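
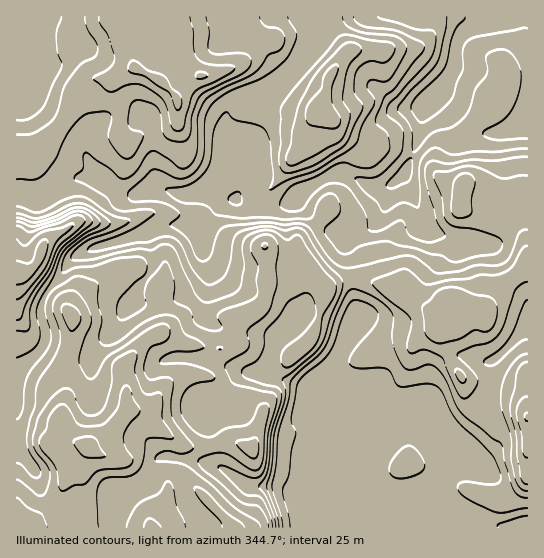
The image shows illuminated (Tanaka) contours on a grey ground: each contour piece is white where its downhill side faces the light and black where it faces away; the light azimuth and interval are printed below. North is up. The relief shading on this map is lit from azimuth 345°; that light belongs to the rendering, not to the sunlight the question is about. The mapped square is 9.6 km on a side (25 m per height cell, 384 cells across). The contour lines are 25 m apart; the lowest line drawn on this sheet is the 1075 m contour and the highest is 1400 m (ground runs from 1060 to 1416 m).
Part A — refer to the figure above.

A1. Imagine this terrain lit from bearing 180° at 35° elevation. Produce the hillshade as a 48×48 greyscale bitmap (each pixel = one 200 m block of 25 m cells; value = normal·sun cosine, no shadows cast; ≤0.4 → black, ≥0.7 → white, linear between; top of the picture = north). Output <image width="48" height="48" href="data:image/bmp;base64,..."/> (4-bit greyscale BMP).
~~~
<image width="48" height="48" href="data:image/bmp;base64,Qk32BAAAAAAAAHYAAAAoAAAAMAAAADAAAAABAAQAAAAAAIAEAAATCwAAEwsAABAAAAAAAAAAAAAAABEREQAiIiIAMzMzAERERABVVVUAZmZmAHd3dwCIiIgAmZmZAKqqqgC7u7sAzMzMAN3d3QDu7u4A////AIiJmamId3d4iahUVEeZmZmZmYiIiavN7od5mZmId2d4mZdDU0iZmZmZmZmZmqu83nZoqpmIhmeImXQzMliYiImJmZmqqqqpvmVoq6qqmHiJhkNGZnmZmImZqqqqqZiIvlZ5q7vMyod4YzWL25mZmImZqqqpmHd4vGirqrzdy4ZmVXnO65mZmZmZmZmZiIiaqnvbmqu6mZiJmrzcuZmZmZmZiIiIiImqmoq5mZmIeKu6mau5mImZmZiZiIiIiZu6iYh4h2Z4maunZnd2eZmZmZiIiIiImby6qXd4hkRoqqllZ3ZmermJmZmZmIiIm8uauoZndlVnmph3iIh3ecqIiZmZmYiJrLmaqIdlZmZniHiJmYiYd6qYiZmZmZmZvLmZhoiGZ4h4hleaqql2Q2mZmZmZmqqqvLqYdod4d4iIdlV6qqhkM1q5mZmZmru7y6mIeJdniIiIh3VniIiIiJ38qZqqqszMuGd3Z5hmiYdleZh3iIq7uqv/yZmqq7zMpniHVKqGipdSSKupmZq7qpiu6oiJqqvNury5ZLqYiqhkNZu5h3eJmZd5y5iImYrMzMzbl8qaqqmGRGeHZneKqpiHq5iHiYmqq7vLqLmaqZiIdURWd4iau6mIm6mImqmYmZmqqbqZh3eJh2VWdmZniqqZnMqrzLqImIiJqc22VWiamZiHZlVWeaqqq8zd3Khnd3d5qs7XNWiqqYmYZmZniZmqmJzLqHdUNFZorKzrQ1aKqoiHZnd4iZmahGiHZmZTIkVVi3ncgyNGeHd2VniJmZmYU0VWVVVVQzM0WVes2VMhNFZmZ4iJqpiGNFZmZERFZURVVmV7/+uFMjNFZ4h3d2d0RndlVUNFeIiIdUEFz//sqGRFiHdSABIzaJh1VmVorMu6hgAAKMupq6mImXUwAAADiqmHVneKzduphgEAABI0RoiHd2VEREMliph3ZWiaq6mYh1d0EAJWVERWVmd4iZh2aIdmdleqmZmIiJqoZEZ5qXeKmImZibuoVVZndmiqiJmIiaqql3ibzLvO26mZiL79lmeruXiZdnd3eKqqmZm7zLzN3KmZmK7//Kvdy5h1MjRWZqmqmZq7u7y7u5mZmZrO/+zLzLdUMRI0RIiaqZqqmru7qZmZmYibzvyZqqdVZURDM2aJqqmZiarMqJmqqpiavNyXiIdVZ3d2VVVnq6qYiJm8mJqqupiKy7uodmdlZ4mpiGZnm6qpmZqrqqqqqpiKuYq6hmd2Z4q6mYh3iqq6mquqvMupmYd3d3eaqpmHd4iZqYiHeaq7u82ovv7KmIdlaId4zcyoiIiImYiHZ5qrzduHvv/+ypdleZmJzN3KiIeImZmYdneJu5d4iazu3Kl1WKq7zM3cmIiIiZmZh2Z4mHZ4dUaKu8qGRIvMu7zMqJmIiJmZmXiZiIiZhmVnmsuoZGmqmZqqqYh3eJmJmZqpiZmZiIh4iZqphkRERFZ5qXZmZ5mYiJqoiamZiIiYh3eJqFIRETVoqodmZ5mYiJqoeamZiIiYd2aJqWMhEkZnqph2Zw=="/>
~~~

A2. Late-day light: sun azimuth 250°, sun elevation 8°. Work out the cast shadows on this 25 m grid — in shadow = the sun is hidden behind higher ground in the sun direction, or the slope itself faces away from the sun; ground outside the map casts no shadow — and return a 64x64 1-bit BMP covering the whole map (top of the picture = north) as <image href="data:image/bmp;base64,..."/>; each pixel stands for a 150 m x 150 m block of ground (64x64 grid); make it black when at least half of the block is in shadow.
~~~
<image width="64" height="64" href="data:image/bmp;base64,Qk0+AgAAAAAAAD4AAAAoAAAAQAAAAEAAAAABAAEAAAAAAAACAAATCwAAEwsAAAIAAAAAAAAA////AAAAAAAAAAAB4AAAAAAAAAHwAAAAAAAAEfwAAAAAAABz+AAAAAAAAPv4AAAAAAAA8eAAAAAAAAPhwAAAAAAAA4HgAAAAAAAAA+AAAAAAAAAD8AAAAAAAAAP4AAAAAAAMAfgAAAAAABwB+AAAAAAAGAH4AAAAAQAYAPgAAAAAABgA+AAAAAAAEAD8AAAAAAEAAHwAAAAAAQAAOAAAAAABAAAAAADAAAAAAAAAAIAAAAAAAAAAAAAAAAAGAAAAAAAAAAMAAAAAAAAAA4AAACAAAAADwAAAYAAAAAHAAABgQAAAAcAAAGAAAAAAwAAAMAAAAADAAAA4AAAAAMAAABwAAAABwAAAHgAGAAOAAAAPgA4AB4AAAA/ADgAHgAAAD+AOAM+AAAAAwAAAzwAAAMAAAADeAAAA4PAAAEAAAABg/AAAAAAAAAD+AAAAAAAAAAYAAAAAAAAAAAAAAAAAAAAAAAAAAAAAAAAAAAAAAAAAAAAAAAAAAAAAAYAAAAAAAAABgAAAAAAAAAOAAEAAAAAAA4AAYEAAAAAHgABwwAAAAAeAAADAAAAAB4AABgAAAAAHgAAEAAAAAAAAAAAAAAAAAAAAAAAAAAAAAAAAAAAAAAAAAAAAAAAAAAAAAAAAAAAAAAAADAAAAAAAAAAOAAAAAAAAAcYAAAAAAAAgAAAAAAAAAAAAAA=="/>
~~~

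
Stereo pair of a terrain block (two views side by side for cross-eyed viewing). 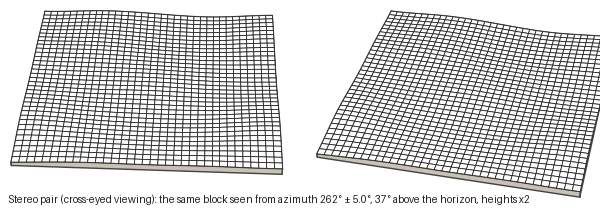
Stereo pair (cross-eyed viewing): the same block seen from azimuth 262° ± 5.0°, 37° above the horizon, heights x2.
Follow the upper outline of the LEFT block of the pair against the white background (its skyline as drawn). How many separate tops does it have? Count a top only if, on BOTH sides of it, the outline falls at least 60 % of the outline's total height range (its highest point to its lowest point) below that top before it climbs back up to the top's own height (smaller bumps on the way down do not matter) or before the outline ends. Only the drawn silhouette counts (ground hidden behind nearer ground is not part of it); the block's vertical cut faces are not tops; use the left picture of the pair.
2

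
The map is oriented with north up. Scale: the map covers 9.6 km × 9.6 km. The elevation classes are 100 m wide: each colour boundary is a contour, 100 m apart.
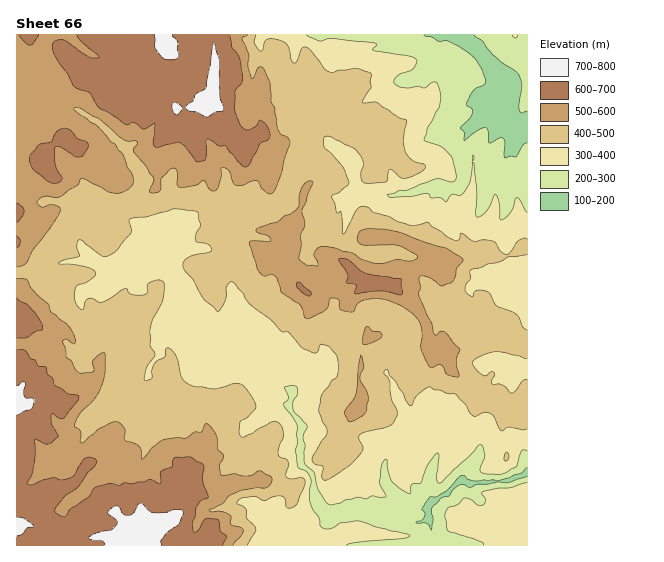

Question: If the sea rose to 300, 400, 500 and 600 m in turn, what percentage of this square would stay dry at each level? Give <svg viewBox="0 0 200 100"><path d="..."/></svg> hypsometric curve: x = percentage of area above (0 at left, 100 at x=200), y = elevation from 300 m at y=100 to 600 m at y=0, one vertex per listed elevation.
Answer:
<svg viewBox="0 0 200 100"><path d="M179 100l-49-33-65-34-36-33"/></svg>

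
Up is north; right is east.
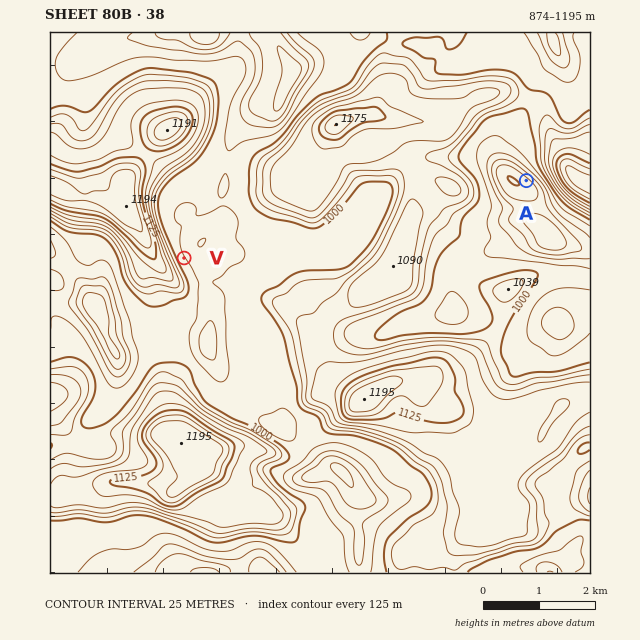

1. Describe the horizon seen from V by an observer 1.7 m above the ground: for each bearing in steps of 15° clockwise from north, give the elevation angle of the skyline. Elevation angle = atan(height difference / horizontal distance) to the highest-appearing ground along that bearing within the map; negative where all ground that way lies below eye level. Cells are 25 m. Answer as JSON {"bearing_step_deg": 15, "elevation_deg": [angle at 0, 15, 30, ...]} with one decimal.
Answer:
{"bearing_step_deg": 15, "elevation_deg": [4.5, 0.2, 0.1, 2.5, 2.8, 1.3, 1.7, 1.8, 2.7, 2.0, 0.1, 2.4, 5.6, 10.6, 14.2, 16.9, 18.6, 18.8, 17.5, 15.9, 14.1, 9.8, 6.5, 4.8]}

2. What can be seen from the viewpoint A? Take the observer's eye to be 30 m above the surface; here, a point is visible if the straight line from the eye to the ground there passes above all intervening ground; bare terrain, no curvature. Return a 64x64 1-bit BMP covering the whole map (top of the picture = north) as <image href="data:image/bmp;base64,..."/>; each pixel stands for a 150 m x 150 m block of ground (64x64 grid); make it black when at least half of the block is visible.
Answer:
<image width="64" height="64" href="data:image/bmp;base64,Qk0+AgAAAAAAAD4AAAAoAAAAQAAAAEAAAAABAAEAAAAAAAACAAATCwAAEwsAAAIAAAAAAAAA////AAAAAAAAAAAAAAAAAAAAAAAAAAAAAAAAAAAAAAAAAAAAAAAAAAAAAAAAAAAAAAAAAAAAAAAAAAAAAAAAAAAAAAAAAAAAAAAAAAAAAAAAAAAAAAAAAAAAAAAAAAAAAAAAAAAAAAAAAAAAAAAAAAAAAAAAAAAAAAAAAAAAAAAAAAAAAAAAAAAAAAAAAAAAAAAAAAAAAAAAAAAAAAAAAAAAAAAAAAAAAAAAAAAAAAAAAAAAAAAAAgAAAAAHAAABAAAAAAH/gAAAAAAAAH+AAAAAAAAAH4AAAAAAAAAPgAAAAAAAAAAAAAAAAAAAAAAAAAAAAAAAAAAAAAAAAAAAAAAAAAAAAAAAAAAAAAAAAAAAAAAAAAAAAAAAAAAAAB8AAAAAAAAAD8AAAAAAAAAH/wAAAAAAAAf+AAAAAAAAA+AAAAAAAAAHwAAAAAAAAA+AAAAAAAAADgAAAAAAAAAAAAAAAAAAAA/wAAAAAAAAf/wAAAAAAAB//AAAAAAAAP/4AAAAAAAA//gAAAAAAAG/sAAAAAAAA74AAAAAAAAD+AAAAAAAAAHgAAAAAAAAAOAAAAAAAAAAYAAAAAAAAABwAAAAAAAAABgAAAAAAAAAAAAAAAAAAAAAAAAAAAAAAAAAAAAAAAAAAAAAAAAAAAAAAAAAAAAAAAAAAAAAAAAAAAAAAAAAAAAAAA=="/>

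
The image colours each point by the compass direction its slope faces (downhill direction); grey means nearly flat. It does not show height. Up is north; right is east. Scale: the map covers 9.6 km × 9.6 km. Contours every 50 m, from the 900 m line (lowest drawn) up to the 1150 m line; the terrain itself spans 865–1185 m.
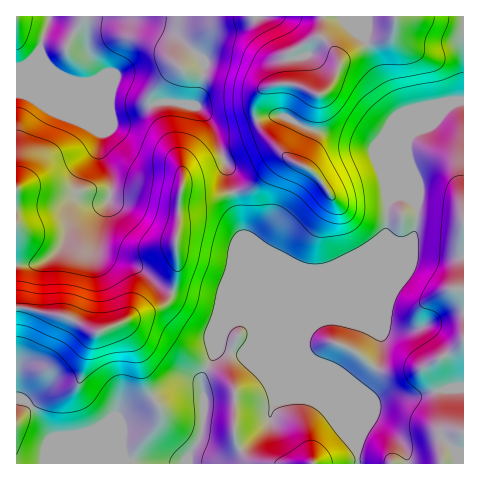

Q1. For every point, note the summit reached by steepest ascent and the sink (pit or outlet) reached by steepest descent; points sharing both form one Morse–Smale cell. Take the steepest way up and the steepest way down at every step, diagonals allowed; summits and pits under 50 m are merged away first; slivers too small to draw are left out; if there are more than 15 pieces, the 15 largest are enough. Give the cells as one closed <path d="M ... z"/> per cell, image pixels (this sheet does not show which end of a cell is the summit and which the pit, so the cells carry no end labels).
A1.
<path d="M122 16l-73 0-9 33-12 14-12 4 0 240 48 9 31 16 62-23 13-10 7-23-1-37 3-16 2-28 15 4 13 0 24-7-5-23-14-40-7-12-14-12 3-1 8-29 1-11-2-4-27-24-38-16z"/><path d="M232 192l-23 7-13 0-15-4-2 28-3 16 1 37-5 18-8 11-66 27-3 0-31-16-39-8-9 0 1 156 171 0 1-8 10-16 4-12 1-33-2-17 19-38 0 8 22 6 35 16 29 29 3 0-68-163z"/><path d="M419 16l-23 0-1 10-5 10-21 7-26 15-12 27-8 8-5 1-6 10-6 18-15 29 0 8 3 2-7-3-6 2-26 25-22 8 9 43 68 163 11 8 14 16-30-74 1-12 8-11 11-4 41-42 20-46 1-44 22-52 17-11 21-21 17-5 0-81z"/><path d="M463 101l-16 5-21 21-17 11-22 52-1 44-20 46-41 42-13 6-7 13 3 15 28 68 20 24 2 16 83 0 3-16 14-13 6-3z"/><path d="M395 16l-273 1 16 3 38 16 27 24 2 4-1 11-8 29-3 1 14 12 7 12 14 40 4 21 4 2 19-7 26-25 11 0-1-9 15-29 6-18 6-10 5-1 8-8 11-25 27-17 21-7 5-10z"/><path d="M221 340l-19 38 2 17-1 33-4 12-10 16 0 8 169-1-2-15-35-41-14-8-29-29-35-16-22-6z"/><path d="M48 16l-32 1 1 49 11-3 12-14 2-9 7-18z"/><path d="M463 432l-5 3-14 13-2 5 0 11 22-1z"/><path d="M463 16l-43 1 43 3z"/>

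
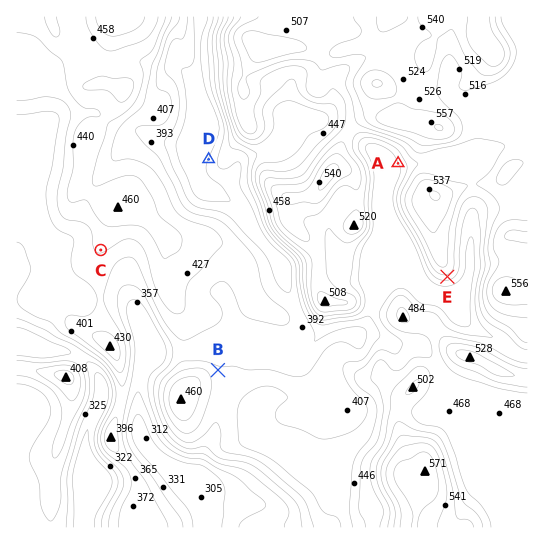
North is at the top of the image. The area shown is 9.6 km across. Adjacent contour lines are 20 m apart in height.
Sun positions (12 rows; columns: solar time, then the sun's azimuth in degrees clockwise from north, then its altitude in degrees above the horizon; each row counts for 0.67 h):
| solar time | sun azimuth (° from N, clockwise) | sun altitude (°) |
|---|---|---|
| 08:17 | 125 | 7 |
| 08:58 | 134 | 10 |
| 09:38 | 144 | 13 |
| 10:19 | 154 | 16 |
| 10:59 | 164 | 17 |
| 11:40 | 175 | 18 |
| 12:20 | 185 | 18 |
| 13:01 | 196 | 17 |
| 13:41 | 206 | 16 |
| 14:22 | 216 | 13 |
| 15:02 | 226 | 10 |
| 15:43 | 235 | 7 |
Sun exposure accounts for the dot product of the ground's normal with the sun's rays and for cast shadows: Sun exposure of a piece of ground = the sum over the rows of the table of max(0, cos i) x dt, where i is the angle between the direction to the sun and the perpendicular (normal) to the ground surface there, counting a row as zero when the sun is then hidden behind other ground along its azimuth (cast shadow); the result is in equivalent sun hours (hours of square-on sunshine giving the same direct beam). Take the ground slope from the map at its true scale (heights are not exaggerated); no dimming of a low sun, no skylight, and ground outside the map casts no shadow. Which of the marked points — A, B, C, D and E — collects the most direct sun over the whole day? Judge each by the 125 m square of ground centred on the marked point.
E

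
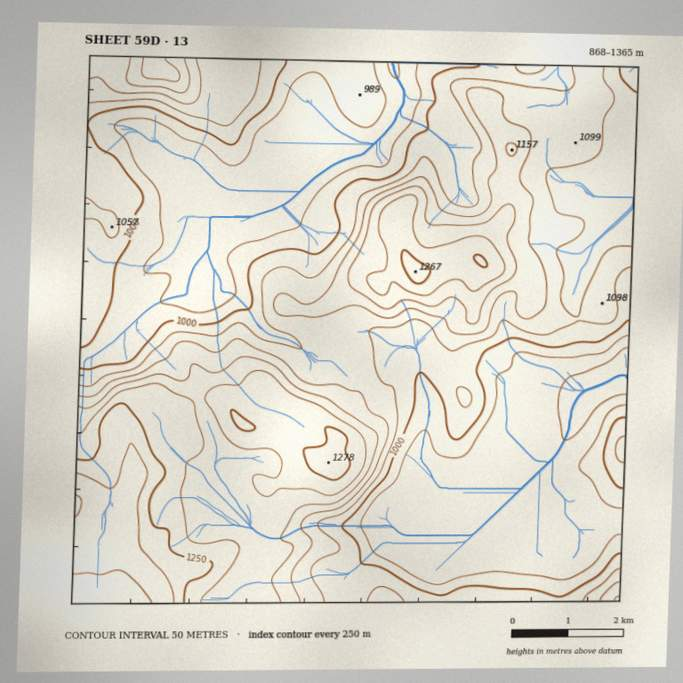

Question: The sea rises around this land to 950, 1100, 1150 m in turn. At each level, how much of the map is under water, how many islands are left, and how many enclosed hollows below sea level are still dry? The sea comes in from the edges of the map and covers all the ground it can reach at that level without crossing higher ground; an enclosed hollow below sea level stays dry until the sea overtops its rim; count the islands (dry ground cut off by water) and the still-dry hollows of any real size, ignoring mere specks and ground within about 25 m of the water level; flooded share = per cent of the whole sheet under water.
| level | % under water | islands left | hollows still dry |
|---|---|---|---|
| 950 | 24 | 0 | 0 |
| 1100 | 69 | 1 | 0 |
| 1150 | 76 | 1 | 0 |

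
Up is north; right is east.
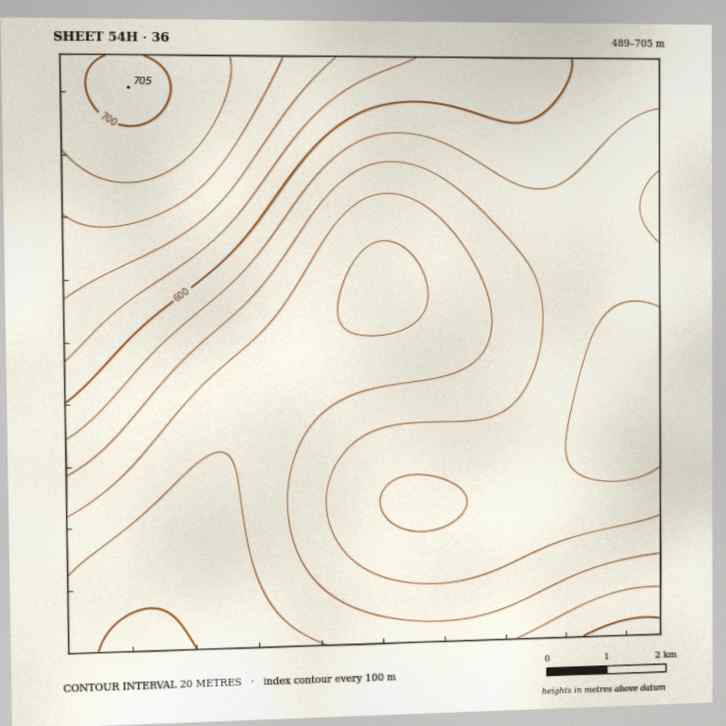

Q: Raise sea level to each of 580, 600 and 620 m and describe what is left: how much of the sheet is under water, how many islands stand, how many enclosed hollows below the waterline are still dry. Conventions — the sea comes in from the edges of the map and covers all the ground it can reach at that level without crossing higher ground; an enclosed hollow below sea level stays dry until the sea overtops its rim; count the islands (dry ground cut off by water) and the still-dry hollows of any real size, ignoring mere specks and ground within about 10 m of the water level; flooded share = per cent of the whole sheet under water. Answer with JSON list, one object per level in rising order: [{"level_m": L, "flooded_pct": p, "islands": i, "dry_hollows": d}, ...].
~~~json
[{"level_m": 580, "flooded_pct": 67, "islands": 0, "dry_hollows": 0}, {"level_m": 600, "flooded_pct": 80, "islands": 0, "dry_hollows": 0}, {"level_m": 620, "flooded_pct": 86, "islands": 0, "dry_hollows": 0}]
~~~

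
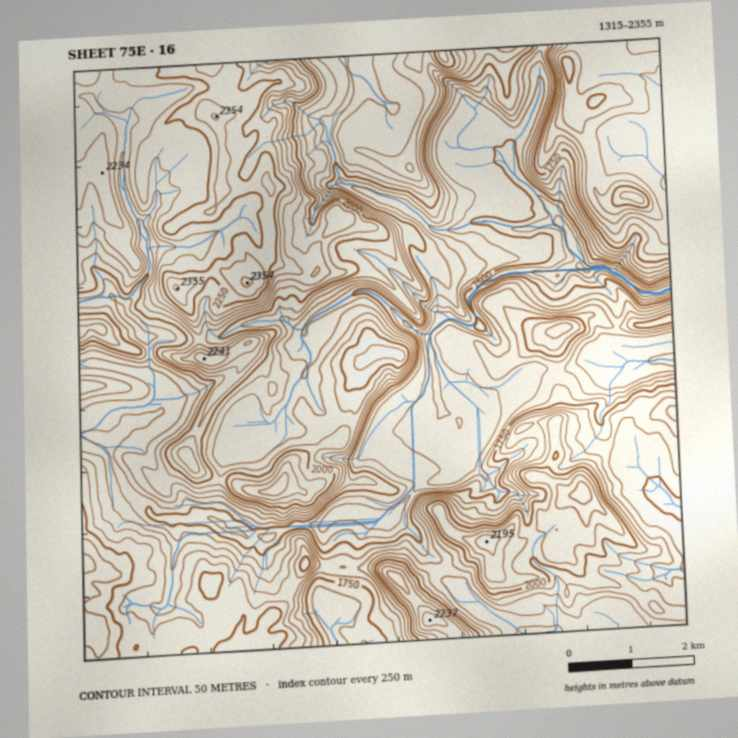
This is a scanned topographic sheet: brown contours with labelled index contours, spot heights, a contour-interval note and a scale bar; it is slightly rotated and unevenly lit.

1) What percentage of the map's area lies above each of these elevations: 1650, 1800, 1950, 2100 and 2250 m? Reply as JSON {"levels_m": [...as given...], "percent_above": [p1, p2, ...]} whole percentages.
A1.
{"levels_m": [1650, 1800, 1950, 2100, 2250], "percent_above": [83, 68, 37, 17, 4]}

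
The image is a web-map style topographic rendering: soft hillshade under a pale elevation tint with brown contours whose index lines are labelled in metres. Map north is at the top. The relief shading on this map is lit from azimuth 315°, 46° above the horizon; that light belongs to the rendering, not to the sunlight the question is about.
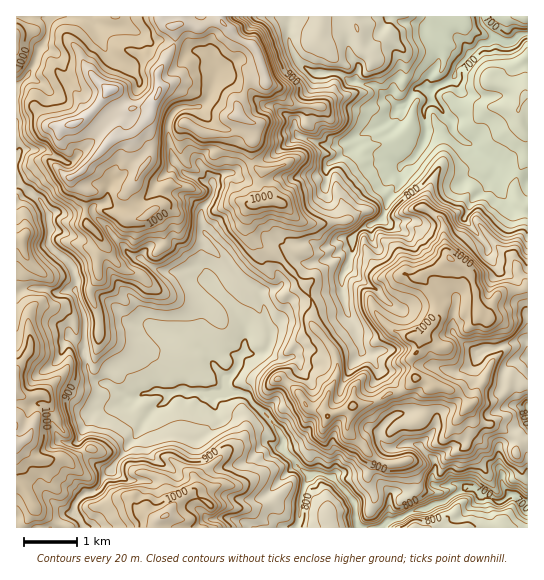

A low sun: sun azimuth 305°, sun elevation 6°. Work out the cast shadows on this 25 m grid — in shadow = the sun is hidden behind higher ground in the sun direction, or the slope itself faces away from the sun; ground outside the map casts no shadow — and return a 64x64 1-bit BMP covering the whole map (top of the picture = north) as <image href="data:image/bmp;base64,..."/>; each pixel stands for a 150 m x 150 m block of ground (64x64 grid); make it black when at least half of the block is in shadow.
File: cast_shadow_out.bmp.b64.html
<image width="64" height="64" href="data:image/bmp;base64,Qk0+AgAAAAAAAD4AAAAoAAAAQAAAAEAAAAABAAEAAAAAAAACAAATCwAAEwsAAAIAAAAAAAAA////AAAAAAB8AAd/8H8AAB4AAf+w7/AAHwAO/zBn/+MTgAR/MEZ//wfgAP84Bj//B+AAB5gP//4H8AAB0w///gD4AHBvw//9wfwAfAXAe/34HAAPwc48/X+EAAfDz+Z8P+AABoO/8n8/8AAAC785/x/4AAAJv5n/F/gAAAA/7P8P/AABgQ/+fw/4AAGBgf8/x/gAAMGYYD7n8AAAANgAHvvwAAAAyADeff4AAADgP889vgAAAMA3zz2+AAAAABP/P54AAAAAA/8+ngAAAAAO/z+eAAAAAAYfP5/EAAAABgcVv/wAAAACDwE/+AAAgAAPD34AAAOAACR/PgMAg4AAMA84D8CDgABwBzH/4AHAAGE+B3/gDsAAQHwPv+AD4AAheB3/4AfgAAF4F//D//gCATgz/4f//gMAMAD/h9w+A4AwQH8H/g4hgABgH4A/BACAAHGPgD8ADgAB8duAH6APAAHx/4D/4A8AAPj/4P/PhwAAeH9AP/+CAAE4f0Pf/wAAAxx/w///IAADgX3D//4gAAHAeAP//iAAAOBwAf/+IAAAYHwA//4gAAAwfgf//yAAAB4/B/3/8AAADjwB/g/4AAACCAD+3/wA4AAgAf7//gDgADgB/+f7AOAAGAHwQ3OA8AAMA+BAYYDwAA+D4AAgYPAAD4PAAOBnEAAICYAAYGcAAAA0AADgQA=="/>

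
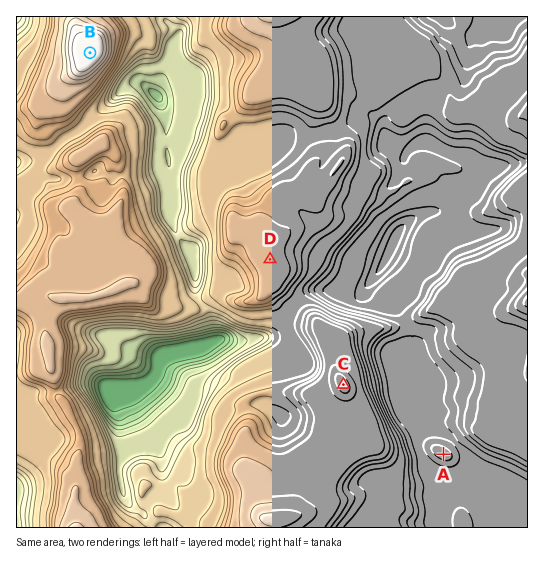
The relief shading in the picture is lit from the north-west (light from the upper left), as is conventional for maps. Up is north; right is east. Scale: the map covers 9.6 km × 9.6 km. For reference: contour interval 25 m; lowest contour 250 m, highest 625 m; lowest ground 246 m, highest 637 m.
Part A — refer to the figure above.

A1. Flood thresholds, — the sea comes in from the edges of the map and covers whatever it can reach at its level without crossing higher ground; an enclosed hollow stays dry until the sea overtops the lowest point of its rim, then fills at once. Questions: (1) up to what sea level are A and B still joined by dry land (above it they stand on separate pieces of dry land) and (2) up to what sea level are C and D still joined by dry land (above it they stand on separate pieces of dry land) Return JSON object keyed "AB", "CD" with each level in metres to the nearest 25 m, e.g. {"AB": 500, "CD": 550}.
{"AB": 350, "CD": 450}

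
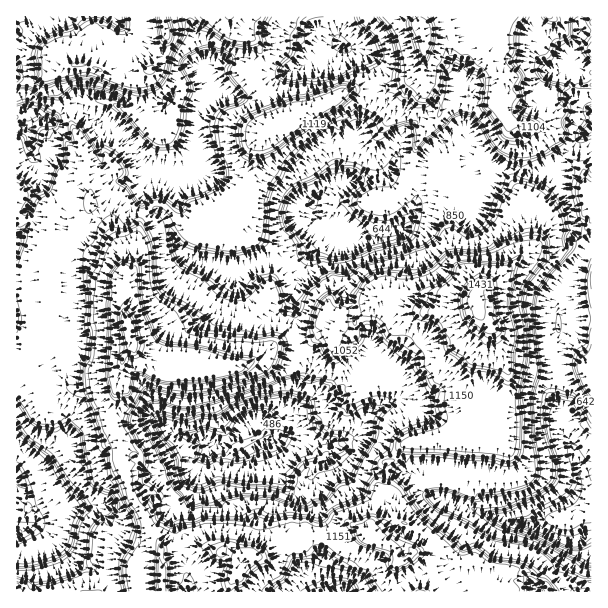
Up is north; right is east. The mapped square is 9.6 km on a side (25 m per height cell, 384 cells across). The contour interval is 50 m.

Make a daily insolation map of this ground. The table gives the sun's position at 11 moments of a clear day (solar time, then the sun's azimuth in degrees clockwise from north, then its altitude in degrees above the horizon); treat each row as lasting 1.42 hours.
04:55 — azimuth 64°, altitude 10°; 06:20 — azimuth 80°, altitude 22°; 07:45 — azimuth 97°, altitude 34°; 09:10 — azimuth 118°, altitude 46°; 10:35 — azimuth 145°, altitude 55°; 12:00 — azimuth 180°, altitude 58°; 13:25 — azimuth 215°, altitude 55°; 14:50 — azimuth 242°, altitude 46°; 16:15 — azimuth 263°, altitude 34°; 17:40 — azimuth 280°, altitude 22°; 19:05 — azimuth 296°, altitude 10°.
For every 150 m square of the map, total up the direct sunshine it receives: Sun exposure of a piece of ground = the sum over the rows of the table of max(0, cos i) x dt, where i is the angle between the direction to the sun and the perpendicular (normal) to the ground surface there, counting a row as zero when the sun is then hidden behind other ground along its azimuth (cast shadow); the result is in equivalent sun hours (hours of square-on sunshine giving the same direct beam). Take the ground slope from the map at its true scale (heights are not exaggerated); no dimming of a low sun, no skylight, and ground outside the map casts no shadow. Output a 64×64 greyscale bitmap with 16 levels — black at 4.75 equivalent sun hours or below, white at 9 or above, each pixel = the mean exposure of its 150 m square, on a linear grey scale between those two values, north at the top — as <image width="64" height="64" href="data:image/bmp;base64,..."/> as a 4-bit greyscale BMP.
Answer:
<image width="64" height="64" href="data:image/bmp;base64,Qk12CAAAAAAAAHYAAAAoAAAAQAAAAEAAAAABAAQAAAAAAAAIAAATCwAAEwsAABAAAAAAAAAAAAAAABEREQAiIiIAMzMzAERERABVVVUAZmZmAHd3dwCIiIgAmZmZAKqqqgC7u7sAzMzMAN3d3QDu7u4A////AOhXrdu7usyqusvM3czdu73d2rnL3uxV3d7u7u6nl52+NpcxW8y53KrKvNy87Mzbq83dvLzu7d3d3u7u7rtYyWMTa9x0rKncmbm83antzN2azd3Lzcy7zd3e7u7shbxjhLphCbrduLypm83dze7svLrMrN7dy9zMzu7tUBJ91WYY3dyTmc3ZXbm77t3ey6a+7tq93cu93Jve0kNt7tgTABlJzLmavduL2o3uuFRDW+7u7u28vex0bew3m6MQAAAFgriMypqt3Krt297tzN7u7u7u3Mzux43uoo3EKWEABs7t7t3aimmcq+ogEWmIeMyK3KONyIyK7dk6xyiQRCnd7u7u7suGo0qs2IzMhWZ1VGQiR1q5UnzMpIIFulrdvcvd3d3tu7rLir6Z3bABXO7N2jApkxfd7uxHBKzd26rN3Mzd3O3MzMqr24zcV6thEhATfbIrxCzu5oaKuqurzbrN3b283LzNy7zod8ZBAapzNABt3aWbmu6HzKq+7u3LrLvNu63bzMzMzOyst0alAUeJuY3d2Se1Zlzd7t3u7u7szLy7zcu83Mu+7MyZibrN3M3cVtp6p8zNvMzd3d3d3dyrm7ztzMy72r7uqliaACIBdpyzFpWXjIq83d3cy7u8y6qZu8zM26rMzut3hpyJN8o0RLynqDhJl8u6q7zN3uy6mJubu83bmszu5YZGgjqqaduWfMuZu4S6ru7u7u7u7amXrKu97suavO6ndkiXury6i9yMzLzcqMxEne7u7u7tmZabvNy7yqys7nhDe8yr27vHXNuozd24vtlBXO7u7u2pl5qZzO3d263ul3mIqpqsq7qbypvN3Mls3dus7u7u7al4iXm93d7Lvu7IiZmqq8qrqr3Ke8nMzcrN273u7u7smIl4fN3d3cvMzLipq7zMqpmZqqusy53e7u3cve7u7uypiIia3d3dq8q+uXib3Lqquqq7vNyrzt3u7c3N3d3e7KqbqYvd3duryr62mquqqqqqq6qpqb3t3d3czN3d7d3cm5qXfd3d26m5vtrO7u7u7bvbvLzd3t3czdzN3d7bveqqmZad3d3bt6mszd3d3u7sqq3arNzdzMzM3c3dzN7u6aqJlHzd3cu5qarczN3dtyJGnuqbvMzMzMze7c297u7qmYmnJ93du7mqq9u5EAA3vd282Zzb3ty7vO7tu93e7uupibpD3d27uqmq2KWLy3VUMjIVzM3u7Ym97tzM7d3d2piJq4Wt3cu7yZrIiLzbqYrN7t3Knu7ru73e3M3c3eqomYmrpc3d3LmqqYl5zcqc3e7u61iL7uvt7t7c3cveyKeJiaqp3t3cuaq5e3rKVs3d7u7sNpfsvO7u7cvMu+7ZmYqZqpje7dy6ua3bmkKN3bZG3ug0pmMH7u7tzMyp7smqqpmqiO7u3Lq6vuuoa73biJiN2Khbibau7u64jLa+ysqqqqqI7u7cu7mu66ibzZR823Z53pOdyUru29xiqzVa2rq7uXfe7u3MmW3auauCOt3uuH3u7EEFsxIjEpl+2a3bu7u7dL7u7dyrkya5qSfM3u3d3dx3dGYRSc3ZOXEhERnNvLu1ju7u7arsy9ili8y7vN3d2pVYUBeEE52zMgN92L7Ky8qN7u7tuc7uuKWbze7tzN3YjN3dthA2MZ67ylJ83rqjzazu7u7ais55ps7u7u7szHa9zN3e7ZW6TNhH3GJFS8edq+7u7uyXJXyr7u7u7uupSrzMzN7u6q6lZZV97anOx2zc7u7u7t3YzK3e7u7u7Kmbu8zMzd7tvuqd3Ivu7u6mnMXO7u7u7umb1U3u7u7rqquZzLve7u7e7u7duu7u7UWu6Vzu7e7uwgUng33u7uy7q7bMl97u7u7u7u3Jvu7XSs7XA97u3u1ouL3bYW3u7ry8zLyiS93u7u7u7tmN63arvkanvu7u2IzM3d3bWe7uzcurzMtous7u7u7u7aYjjdyanciN7u3tq83d3dyq7u7szey8zM3srd3d3d3du97t3Kjs21fu6+iM7t3d27ze7u3d3tzM3d28zd3c3d3t3t3bquncmu7EdL3u7dy6zczLzd7M3t3d3dzMzMzMzM3cvNu80K2ormBc3Nu8zLrMve7a3dy83d3duZqrzLq87u7szL00m8a5StzMvu26u8ut7u6sy7vMzNyom6u6qqzN3u7bYItxWlSt3Lvu7sq6zKzu7uy8q8vM3JeOyZmpu+7c3ai5vbiMi927ru7uu7iNo67u7uq8zMzd287seYq87EKtysusq93c3Lmu7s27uiKbQWzu7srMzd3e7tzKu87qi93KuKrLzMy5UZ7uuMustgbtgiad7ru83dzLvMyo3u283YjNur3KmamZqrzb2qvLq+7tyEA62qzd3e7LrJfO65vdu817uqqpqazu7Ly3mrqu3dcBIgADzcvO7tmrp77tq2AZh7qu7bqt7u3dumapqc3dx4mHYgR7yq7u2bu63up5Wc3bqq7tq7vu7pvKWKqTnd7ru8zMtTKKnd7dmc3uxJzczMvLvu7d7u3d7uqZupi97t3LvMy7upu8zLys3u7bve27utp97u7u7d3d25upm6q9zc3MyYzLyru9u93e7uqs7MuproFs3u7t3bvLmaqr7tq93d3M3MvKy86qze7u6rzdzIK+7YI77oCtqcmXmt7u3L3tzd3MzLvL7Zre7u7rq97pib3u7qQhSL65ybrO7u7sze3d7tzcvsiYje7u7u67vMur"/>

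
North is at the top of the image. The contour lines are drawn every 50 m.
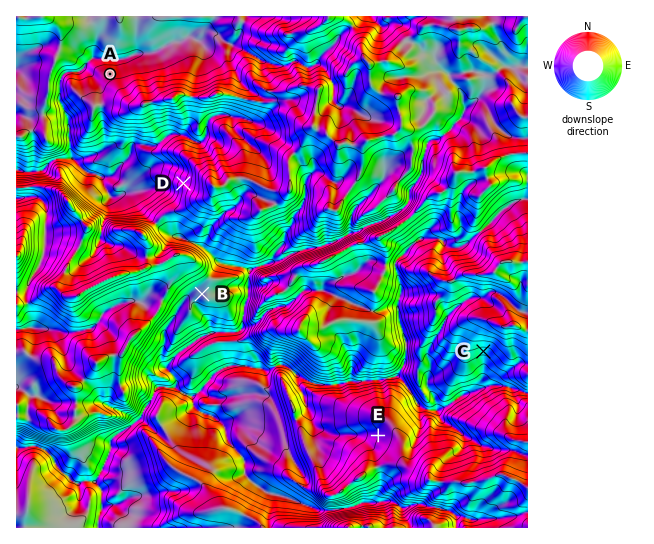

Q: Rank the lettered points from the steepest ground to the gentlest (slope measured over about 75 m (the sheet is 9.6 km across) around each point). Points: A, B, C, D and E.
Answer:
D C E A B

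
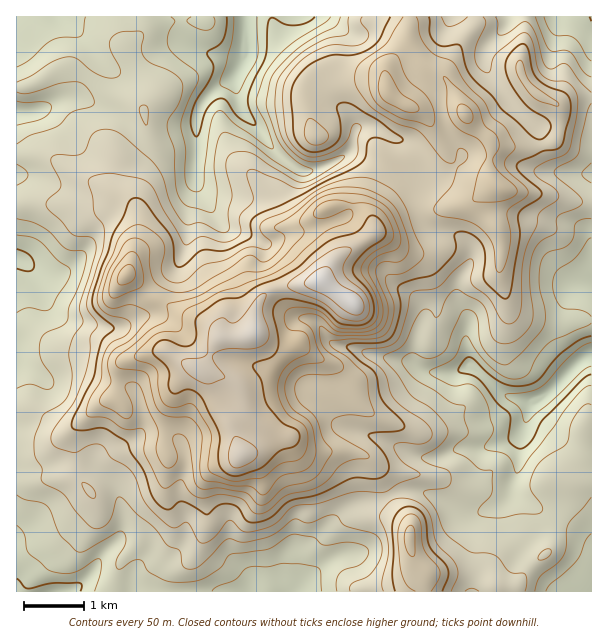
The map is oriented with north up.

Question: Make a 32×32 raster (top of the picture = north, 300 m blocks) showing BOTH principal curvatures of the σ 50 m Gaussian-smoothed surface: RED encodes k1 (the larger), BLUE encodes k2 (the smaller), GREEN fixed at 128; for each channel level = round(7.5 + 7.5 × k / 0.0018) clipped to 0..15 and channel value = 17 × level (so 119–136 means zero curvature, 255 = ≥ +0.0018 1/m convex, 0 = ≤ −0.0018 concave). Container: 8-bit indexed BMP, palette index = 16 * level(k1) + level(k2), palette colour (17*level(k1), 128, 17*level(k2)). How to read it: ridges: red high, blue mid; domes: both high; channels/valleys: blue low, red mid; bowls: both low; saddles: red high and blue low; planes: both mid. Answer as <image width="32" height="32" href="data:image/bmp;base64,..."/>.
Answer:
<image width="32" height="32" href="data:image/bmp;base64,Qk02CAAAAAAAADYEAAAoAAAAIAAAACAAAAABAAgAAAAAAAAEAAATCwAAEwsAAAABAAAAAAAAAIAAABGAAAAigAAAM4AAAESAAABVgAAAZoAAAHeAAACIgAAAmYAAAKqAAAC7gAAAzIAAAN2AAADugAAA/4AAAACAEQARgBEAIoARADOAEQBEgBEAVYARAGaAEQB3gBEAiIARAJmAEQCqgBEAu4ARAMyAEQDdgBEA7oARAP+AEQAAgCIAEYAiACKAIgAzgCIARIAiAFWAIgBmgCIAd4AiAIiAIgCZgCIAqoAiALuAIgDMgCIA3YAiAO6AIgD/gCIAAIAzABGAMwAigDMAM4AzAESAMwBVgDMAZoAzAHeAMwCIgDMAmYAzAKqAMwC7gDMAzIAzAN2AMwDugDMA/4AzAACARAARgEQAIoBEADOARABEgEQAVYBEAGaARAB3gEQAiIBEAJmARACqgEQAu4BEAMyARADdgEQA7oBEAP+ARAAAgFUAEYBVACKAVQAzgFUARIBVAFWAVQBmgFUAd4BVAIiAVQCZgFUAqoBVALuAVQDMgFUA3YBVAO6AVQD/gFUAAIBmABGAZgAigGYAM4BmAESAZgBVgGYAZoBmAHeAZgCIgGYAmYBmAKqAZgC7gGYAzIBmAN2AZgDugGYA/4BmAACAdwARgHcAIoB3ADOAdwBEgHcAVYB3AGaAdwB3gHcAiIB3AJmAdwCqgHcAu4B3AMyAdwDdgHcA7oB3AP+AdwAAgIgAEYCIACKAiAAzgIgARICIAFWAiABmgIgAd4CIAIiAiACZgIgAqoCIALuAiADMgIgA3YCIAO6AiAD/gIgAAICZABGAmQAigJkAM4CZAESAmQBVgJkAZoCZAHeAmQCIgJkAmYCZAKqAmQC7gJkAzICZAN2AmQDugJkA/4CZAACAqgARgKoAIoCqADOAqgBEgKoAVYCqAGaAqgB3gKoAiICqAJmAqgCqgKoAu4CqAMyAqgDdgKoA7oCqAP+AqgAAgLsAEYC7ACKAuwAzgLsARIC7AFWAuwBmgLsAd4C7AIiAuwCZgLsAqoC7ALuAuwDMgLsA3YC7AO6AuwD/gLsAAIDMABGAzAAigMwAM4DMAESAzABVgMwAZoDMAHeAzACIgMwAmYDMAKqAzAC7gMwAzIDMAN2AzADugMwA/4DMAACA3QARgN0AIoDdADOA3QBEgN0AVYDdAGaA3QB3gN0AiIDdAJmA3QCqgN0Au4DdAMyA3QDdgN0A7oDdAP+A3QAAgO4AEYDuACKA7gAzgO4ARIDuAFWA7gBmgO4Ad4DuAIiA7gCZgO4AqoDuALuA7gDMgO4A3YDuAO6A7gD/gO4AAID/ABGA/wAigP8AM4D/AESA/wBVgP8AZoD/AHeA/wCIgP8AmYD/AKqA/wC7gP8AzID/AN2A/wDugP8A/4D/AKemlIGWp4aGlZWEhYaHh3Z1l8jGpbiouJSlubfHZIaHh4eoqIG4hoeXuJiWdXaGh4aUhWWE1+fIpIaXdra3lYeHh4enlYOnhpaFx3SWhoV1l5Z0Y2P41WSGh4iHhsi3doaHh4e4lJZ0t4TJlLanloSWlqeWo/nYc3V2h4eHhqZ2h3Z2h7iVhZbHdLVzdOeWYpWFhZal1teCdoaGh4aGl5eXhoanuISFqLekxnOC56aWpoWFhZORgISXl5d0lpeHmIeXp6eFdWWXt4Ho18m1hZeol4aYuMbX15eGqJOmqZiYh5eFlnaGlqjJkZe52silqLe2tti3g4FxlYWnpZWol5eGp8iWZYWDlqVkdbamlqbbpoWVgoKVybiVlpVzc6eWp4eVpueWlsaTpXSGx5eXt7e0c4Wn2Meol5aGp6eBqKe5qJZ0lujZlJTZhKaXp4e2Y4OHl7eWdoeHpsmlknCCp8iXdWWFlsRihcilt5e4lrVTdoaXuIaWloaVxpC1t5CA2HWGh4WV+baDpcioloSFxnSV5+e2o3OBkoFwtsiXp3ChdpiYhpTI1+jplLWlpaak2PaQgHChk6e5laPJp4aGpnGXp4aWk4BxpqRzp7i225WlscC31+aUhKiEg7e4mJW315d2haTExoSDpMe4uJXWc3Bwxuv7xpVzp4Vjpsinlpaoh3aFk9j4lNa1hYa4lfjkxdf2+NqUgnSVg5a214Z2dYaGhnVzhvr6lGN1hYaWlLbX6deiknCWl6iCttnHdnV2hnOGlnKDtveVlYOolbiUdXaX59WTY7emqKZyx8d2dYeGh3aYl4G22Kiogrdzg6CClISnx/bo1oSWlWPGyJWFuIWHl5eYlZS2p5eDpnGm2OjWxZJjx9qEg5WFpteWhZaFdLinl4eHhqenhoWEhpWEc5P5+ebotpOWp8inpKSUprfHhoaGh6inmKeXY3OGl6fHsoS3ppSDhnd2hpbp+ebGpoaFhqenh4aGlqdzhJi52KVwgICktYeHdoaVhuVxcHFyhKiol3aHqIaWqJSDuLelgLbqtHDGqIaEt3V017bH18iVqJeWh5iXhbeWg5PXpnClydrZkaOBgoS2k9XIlnWF13OAcpaXhoWXp6aDkuhwk6e3t5aTg5XY95Lo6XWEg4XogsiVhIWHl5eYuaeAxZCnl8iXhpWl6temg+aXlILH99mkt8iXl5d2hpiYuLdycpenyZeHlqbodYWnx2WCpvZytoV2l6iYhYeXhoaGlqZwdJSn2Li1x9iVt6a2Y5TZ53HIdIeGl4WGmJiXdYWWt4CVpYOXqINipMimZLaVgab4gpaFiJeFhpiIiJiWp7nJgKa3hXSDtbeFx6eEhcjGgvVzhpc="/>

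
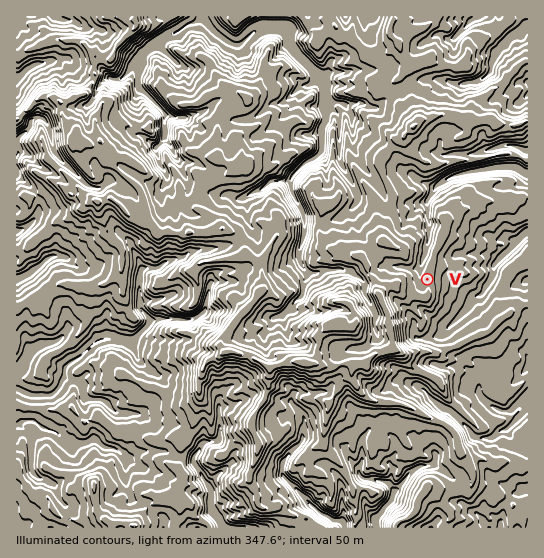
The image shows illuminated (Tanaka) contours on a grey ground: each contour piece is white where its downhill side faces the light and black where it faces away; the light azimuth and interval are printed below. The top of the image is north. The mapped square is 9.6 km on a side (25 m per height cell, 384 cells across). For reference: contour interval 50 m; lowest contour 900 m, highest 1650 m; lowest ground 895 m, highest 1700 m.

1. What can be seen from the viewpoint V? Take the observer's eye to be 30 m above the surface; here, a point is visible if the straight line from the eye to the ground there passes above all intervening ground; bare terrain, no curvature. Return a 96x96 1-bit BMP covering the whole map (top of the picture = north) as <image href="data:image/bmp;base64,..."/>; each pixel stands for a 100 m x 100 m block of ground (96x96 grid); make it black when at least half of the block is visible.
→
<image width="96" height="96" href="data:image/bmp;base64,Qk2+BAAAAAAAAD4AAAAoAAAAYAAAAGAAAAABAAEAAAAAAIAEAAATCwAAEwsAAAIAAAAAAAAA////AAAAAAAAAAAAAAAAAAAAAAAAAAAAAAAAAAAAAAAAAAAAAAAAAAAAAAAAAAAAAAAAAAAAAAAAAAAAAAAAAAAAAAAAAAAAAAAAAAAAAAAAAAAAAAAAAAAAAAAAAAAAAAAAAAAAAAAAAAAAAAAAAAAAAAAAAAAAAAAAAAAAAAAAAAAAAAAAAAAAAAAAAAAAAAAAAAAABAAAAAAAAAAAAAAABP8AAAAAAAAAAAAAB/8AAAAAAAAAAAAAD/8AAAAAAAAAAAAAHn8AAAAAAAAAAAAAMD8AAAAAAAAAAAAAMA8AAAAAAAAAAAAAIQcAAAAAAAAAAAAAw8MAAAAAAAAAAAACB/EAAAAAAAAAAAAIAwAAAAAAAAAAAAAwAAAAAAAAAAAAAAAAAAAAAAAAAAAAAAAAAAAAAAAAAAAAAAAAAAAAAAAAAAAAAAAAAAAAAAAAAAAAAAABAAAAAAAAAAAAAAAAAAAAAAAAAAAAAAAAAAAAAAAAAAAAAAAAAAAAAAAAAAAAAAAAAAAAAAAAAAAAAABAAAAAAAAAAAAAAAHgAAAAAAAAAAAAAAGAMAAAAAAAAAAAAAGAPAAAAAAAAAAAAAMAH4AAAAAAAAAAAAMAH8AAAAAAAAAAAAMAH+AAAAAAAAAAAAMAH/AAAAAAAAAAAAcAD/gAAAAAAAAAAAYAJ/wAAAAAAAAAAAQAN/8AAAAAAAAAAAj8e/8AAAAAAAAAAAn+/PcAAAAAAAAAAAH//HAAAAAAAAAAAAD/+DAAAAAAAAAAAAD/+DgAAAAAAAAAAAB38B8AAAAAAAAAAD/34B8AAAAAAAAAAH/yIA8AAAAAAAAAAH/7kAcAAAAAAAAAAA57/gMAAAAAAAAAAAA5/wMAAAAAAAAAAAAZ4CEAAAAAAAAAAAADiF0AAAAAAAAAAAAAA/8AAAAAAAAAAAALs/8AAAAAAAAAAAAGH/4AAAAAAAAAAAAGD/8AAAAAAAAAAAAAB/8AAAAAAAAAAAAAAP8AAAAAAAAAAAA4AAAAAAAAAAAAAAAEAAAAAAAAAAAAAAAEAAAAAAAAAAAAAAAOAAAAAAAAAAAAAAAeAAAAAAAAAAAAAAA/AAAAAAAAAAAAAAD/gAAAAAAAAAAAAAHwAAAAAAAAAAAAAAfgAAAAAAAAAAAAAAPw4AAAAAAAAAAAAAP4+EIAAAAAAAAAAAB9nP8AAAAAAAAAAAB/zP8AAAAAAAAAAAAf//8AAAAAAAAAAAAP/8AAAAAAAAAAAAABwAAAAAAAAAAAAAAAAAAAAAAAAAAAAAAAAAAAAAAAAAAAAAAAAAAAAAAAAAAAAAAAAAAAAAAAAAAAAAAAAAAAAAAAAAAAAAAAAAAAAAAAAAAAAAAAAAAAAAAAAAAAAAAAAAAAAAAAAAAAAAAAAAAAAAAAAAAAAAAAAAAAAAAAAAAAAAAAAAAAAAAAAAAAAAAAAAAAAAAAAAAAAAAAAAAAAAAAAAAAAAAAAAAAAAAAAAAAAAAAAAAAAAAAAAAAAAAAAAAAAAAAAAAAAAAAAAAAAAAAAAAAAAAAAAA="/>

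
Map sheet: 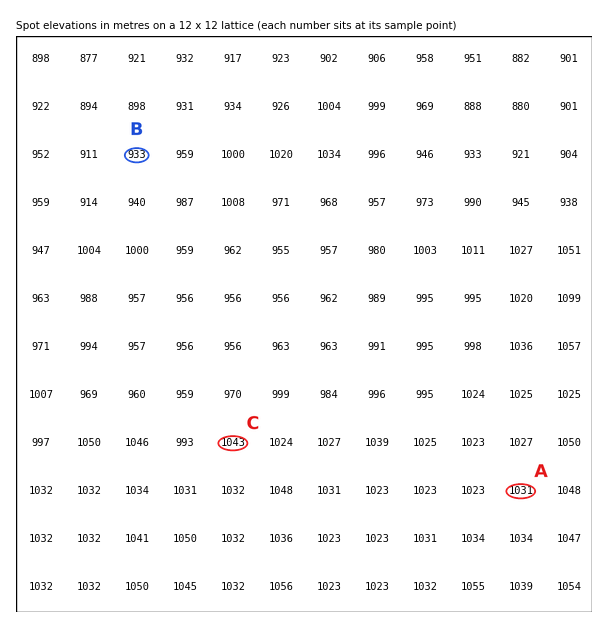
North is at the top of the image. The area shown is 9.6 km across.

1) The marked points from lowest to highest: B A C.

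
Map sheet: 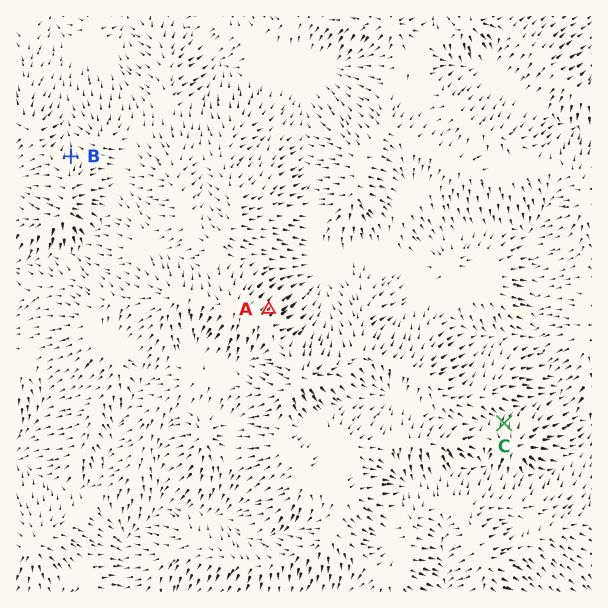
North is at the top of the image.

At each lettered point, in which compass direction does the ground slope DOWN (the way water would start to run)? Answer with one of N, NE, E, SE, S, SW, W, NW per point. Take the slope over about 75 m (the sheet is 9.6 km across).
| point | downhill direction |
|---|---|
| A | NE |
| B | N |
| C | N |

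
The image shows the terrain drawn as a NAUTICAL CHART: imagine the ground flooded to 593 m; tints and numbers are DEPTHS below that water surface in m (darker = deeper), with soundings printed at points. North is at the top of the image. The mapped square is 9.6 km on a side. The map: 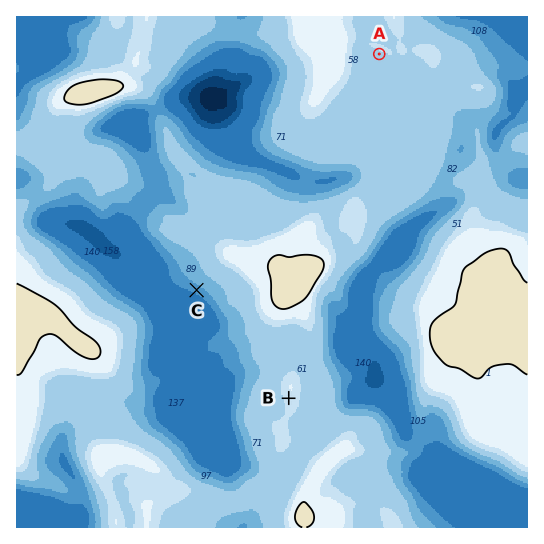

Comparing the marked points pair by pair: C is below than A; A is below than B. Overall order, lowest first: C A B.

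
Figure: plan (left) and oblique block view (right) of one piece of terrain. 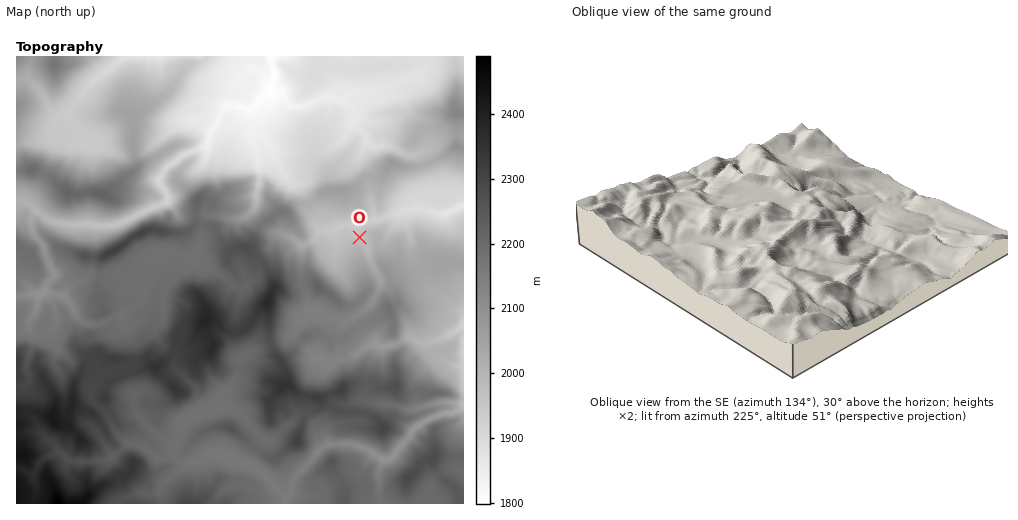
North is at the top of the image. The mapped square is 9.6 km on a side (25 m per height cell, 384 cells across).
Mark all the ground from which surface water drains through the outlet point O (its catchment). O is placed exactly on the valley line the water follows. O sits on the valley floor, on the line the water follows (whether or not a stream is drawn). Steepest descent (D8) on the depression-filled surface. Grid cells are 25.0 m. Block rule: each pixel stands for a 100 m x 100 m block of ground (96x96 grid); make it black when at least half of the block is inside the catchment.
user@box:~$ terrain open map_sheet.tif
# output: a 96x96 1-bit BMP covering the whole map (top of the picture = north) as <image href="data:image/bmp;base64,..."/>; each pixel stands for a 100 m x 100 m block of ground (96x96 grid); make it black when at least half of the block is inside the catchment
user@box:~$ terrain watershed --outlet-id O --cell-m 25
<image width="96" height="96" href="data:image/bmp;base64,Qk2+BAAAAAAAAD4AAAAoAAAAYAAAAGAAAAABAAEAAAAAAIAEAAATCwAAEwsAAAIAAAAAAAAA////AAAAAAAAAAAAAAAAAAAAAAAAAAAAAAAAAAAAAAAAAAAAAAAAAAAAAAAAAAAAAAAAAAAAAAAAAAAAAAAAAAAAAAAAAAAAAAAAAAAAAAAAAAAAAAAAAAAAAAAAAAAAAAAAAAAAAAAAAAAAAAAAAAAAAAAAAAAAAAAAAAAAAAAAAAAAAAAAAAAAAAAAAAAAAAAAAAAAAAAAAAAAAAAAAAAAAAAAAAAAAAAAAAAAAAAAAAAAAAAAAAAAAAAAAAAAAAAAAAAAAAAAAAAAAAAAAAAAAAAAAAAAAAAAAAAAAAAAAAAAAAAAAAAAAAAAAAAAAAAAAAAAAAAAAAAAAAAAAAAAAAAAAAAAAAAAAAAAAAAAAAAAAAAAAAAAAAAAAAAAAAAAAAAAAAAAAAAAAAAAAAAAAAAAAAAAAAAAAAAAAAAAAAAAAAAAAAAAAAAAAAAAAAAAAAAAAAAAAAAAAAAAAAAAAAAAAAAAAAAAAAAAAAAAAAAAAAAAAAAAAAAAAAAAAAAAwAAAAAAAAAAAAAAB4AAAAAAAAAAAAAAB8AAAAAAAAAAAAAAB+AAAAAAAAAAAAAAD/DwAAAAAAAAAAAAD/n4AAAAAAAAAAAAD//8AAAAAAAAAAAAD///AAAAAAAAAAAAD///8AAAAAAAAAAAD///+AAAAAAAAAAAD////AAAAAAAAAAAD////gAAAAAAAAAAD//h/wAAAAAAAAAAD//A/gAAAAAAAAAAB/+AfgAAAAAAAAAAA/4AfgAAAAAAAAAAAAAAfAAAAAAAAAAAAAAA/AAAAAAAAAAAAAAA+AAAAAAAAAAAAAAA+AAAAAAAAAAAAAAA8AAAAAAAAAAAAAAA8AAAAAAAAAAAAAAA8AAAAAAAAAAAAAAB8AAAAAAAAAAAAAAB8AAAAAAAAAAAAAAB4AAAAAAAAAAAAAAAAAAAAAAAAAAAAAAAAAAAAAAAAAAAAAAAAAAAAAAAAAAAAAAAAAAAAAAAAAAAAAAAAAAAAAAAAAAAAAAAAAAAAAAAAAAAAAAAAAAAAAAAAAAAAAAAAAAAAAAAAAAAAAAAAAAAAAAAAAAAAAAAAAAAAAAAAAAAAAAAAAAAAAAAAAAAAAAAAAAAAAAAAAAAAAAAAAAAAAAAAAAAAAAAAAAAAAAAAAAAAAAAAAAAAAAAAAAAAAAAAAAAAAAAAAAAAAAAAAAAAAAAAAAAAAAAAAAAAAAAAAAAAAAAAAAAAAAAAAAAAAAAAAAAAAAAAAAAAAAAAAAAAAAAAAAAAAAAAAAAAAAAAAAAAAAAAAAAAAAAAAAAAAAAAAAAAAAAAAAAAAAAAAAAAAAAAAAAAAAAAAAAAAAAAAAAAAAAAAAAAAAAAAAAAAAAAAAAAAAAAAAAAAAAAAAAAAAAAAAAAAAAAAAAAAAAAAAAAAAAAAAAAAAAAAAAAAAAAAAAAAAAAAAAAAAAAAAAAAAAAAAAAAAAAAAAAAAAAAAAAAAAAAAAAAAAAAAAAAAAAAAAAAAAAAAAAAAAAAAAAAAAAAAAAAAAAAAAAAAAAAAAAAAAAAAA="/>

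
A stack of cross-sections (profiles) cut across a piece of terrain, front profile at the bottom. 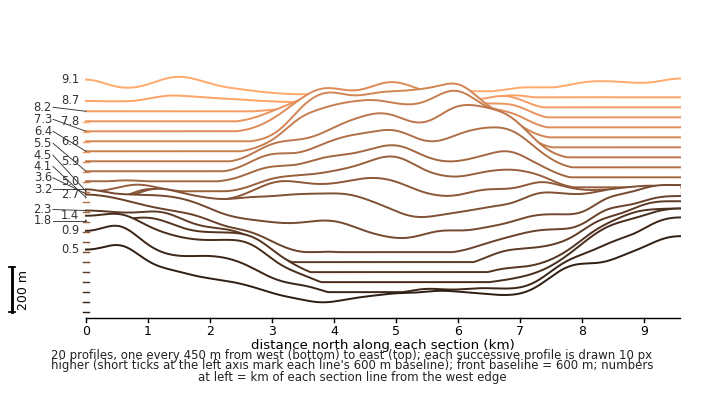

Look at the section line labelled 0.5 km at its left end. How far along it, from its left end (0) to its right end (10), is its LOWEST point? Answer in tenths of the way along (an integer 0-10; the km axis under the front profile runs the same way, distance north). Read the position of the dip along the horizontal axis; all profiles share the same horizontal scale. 4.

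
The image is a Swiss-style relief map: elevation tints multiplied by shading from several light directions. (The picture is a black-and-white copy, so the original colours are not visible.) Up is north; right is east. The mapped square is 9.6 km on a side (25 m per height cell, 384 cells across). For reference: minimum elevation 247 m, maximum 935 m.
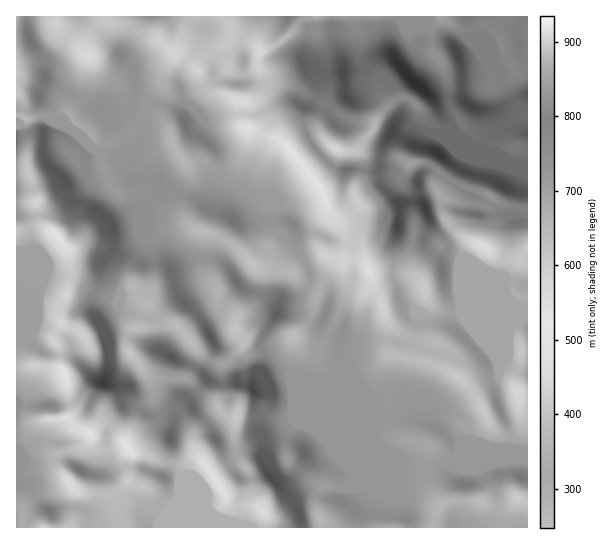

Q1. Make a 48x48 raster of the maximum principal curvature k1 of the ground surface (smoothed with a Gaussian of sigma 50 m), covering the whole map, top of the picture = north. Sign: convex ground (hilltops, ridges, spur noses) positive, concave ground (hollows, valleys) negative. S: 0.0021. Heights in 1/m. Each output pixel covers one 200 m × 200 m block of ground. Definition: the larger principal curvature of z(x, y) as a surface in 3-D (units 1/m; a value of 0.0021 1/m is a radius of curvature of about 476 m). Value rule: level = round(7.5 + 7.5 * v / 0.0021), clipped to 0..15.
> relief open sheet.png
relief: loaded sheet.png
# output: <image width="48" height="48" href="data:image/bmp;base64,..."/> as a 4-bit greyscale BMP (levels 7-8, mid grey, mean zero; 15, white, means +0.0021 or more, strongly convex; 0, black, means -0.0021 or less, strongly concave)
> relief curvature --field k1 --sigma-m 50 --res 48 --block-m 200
<image width="48" height="48" href="data:image/bmp;base64,Qk32BAAAAAAAAHYAAAAoAAAAMAAAADAAAAABAAQAAAAAAIAEAAATCwAAEwsAABAAAAAAAAAAAAAAABEREQAiIiIAMzMzAERERABVVVUAZmZmAHd3dwCIiIgAmZmZAKqqqgC7u7sAzMzMAN3d3QDu7u4A////AIv/ypiIiHd3iIh3ebuoipmrzLqal3d4h3q4q6mIiHeIiImHetyIqph3eIeKp3iHiIl2eqiIiIiIiIu3a/p3qYiHd3eJu6qpmpmIirqpmJmId3ne3+h2eIeId3eJq8zKvXeJv9ur2rqHd4zK39yJqYiId4iJmHeaqXd57IdmvJlnd6x4652qmIh4h3eIh3eIh3d5uYh1fJqXaNl7yHvJh4d3h3eIiHeIh3eJqqp2e7y5rOmKp2m5h3d4iHeJiHiIeHh3eIyWir2nnKich2eYiHd4iJmZmHiJiJupiJq5u6y4moeehmeIiHeIiImIiZmrmZz//8itypvap2d/l3d3iHiHeIiHeIjJinmYn/a8h2i9t4l/ypiIiIh3eIh3d3rIi3d0Sf/9uHia3O///ZiIiHeHiId3d4uojHh2ev+7yXiHm6rM6YiIiHiIiHd3eKqIrJmIr9unu6mrumiZyHd3iIeIiHd3m6mIm73t3Hy1i93Ji5qplVd4iIeIqZmrqZmIe5qYp27GjduXa8vvpmaIiIeImqqYiZiHe4d5p3+4mqmZnZaP+YiZiId3iYiJqYd4i3eKuM6YeJh4zHZ7/rzLmId3iZiZmId4ind4zNp3iZibzJeJz8u8uJd2m5eIh4iHiId4y6dnd4mqismarth4yJmXq3eJh3iHiIiIzZd3eIqnVqqqmtyXuYipqmaaiIiIiHiIv7mIiYuWZoyneJmomoeKqXebh4h4iIiHj9qZq6uYeJyXiIeYeZhpuHirh4iHeId3bOqZmYqYiJqIqpmYd4l5uHmpd3iIeId3e/t3dnmHd4h5qZmImZmsyYqYZ3iZiIdnu82XZ3iIiIebmZiIqqmd+puIdFeqhqd6+624d3eImrzJiZmIh4iJ/Iuql3mqhu3f7bvKh3iJrMuXeJmHh4h3/nrKzv/u3ImrqamZiIiJuomHd4h3mZdW77y5zLmavIrcl3h4iHiJmIiHd4iHi5d5+6qGiIeczIntl2d4mIh3iIh3eHd3fJWfuKpXis79l1rbqHeIiZh3iHd3eHeHfbW9d8tHz+yYd43IiIiIh5h4mIiIeHZ3fMi7Zp6u+neIh6+meIiIh4mJqqmZeIZ3jMzLms//h3eIiK+XiIeIiHibqqmJh4eJztzLq8qah4h4mY/amHiIiHisl4iJl3ic3bq9mId4iIiIq0y4iImIiHi7d3iruois2neO1md4iIiIiGuXeZiId3i6h2eavLrcuYmK+maaicy6iK2oiYh3h4iYd3aIiL2nqqmIz6rqm5eKutx4iIh3h3iYeKvMqIuImpZnm9+5mmZ3iryYd4iIh4mnaaupqnmqiqiIicqYm3d4iKuYeJmZh3ini5eGaZrJiqmpnKeIu4iIeKqYeJu6h3i5mqmoery4iZeau4d4y4iIiLqYeKvJdmebqIiXaZu4eZeJuYiK6Yh4iMiJiZq7dWmZqYiYiYi4iHd5qHiKyIh4h8iJmZirqJqYmZmpmqiYmYiImHh4qId4iMeJqYeK3duYh3iqqrqGmXeImId3moiHiA=="/>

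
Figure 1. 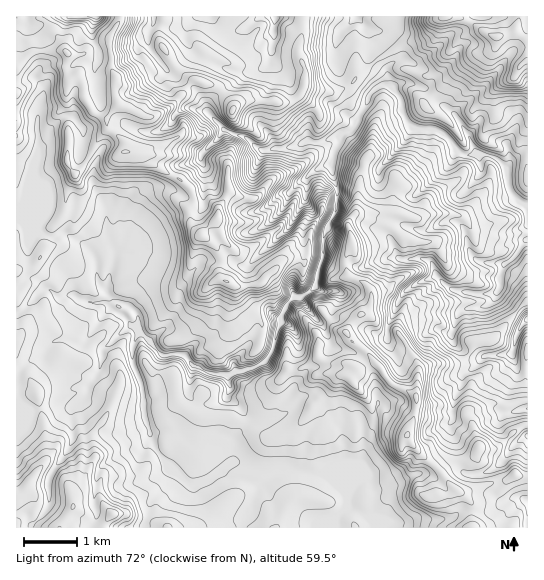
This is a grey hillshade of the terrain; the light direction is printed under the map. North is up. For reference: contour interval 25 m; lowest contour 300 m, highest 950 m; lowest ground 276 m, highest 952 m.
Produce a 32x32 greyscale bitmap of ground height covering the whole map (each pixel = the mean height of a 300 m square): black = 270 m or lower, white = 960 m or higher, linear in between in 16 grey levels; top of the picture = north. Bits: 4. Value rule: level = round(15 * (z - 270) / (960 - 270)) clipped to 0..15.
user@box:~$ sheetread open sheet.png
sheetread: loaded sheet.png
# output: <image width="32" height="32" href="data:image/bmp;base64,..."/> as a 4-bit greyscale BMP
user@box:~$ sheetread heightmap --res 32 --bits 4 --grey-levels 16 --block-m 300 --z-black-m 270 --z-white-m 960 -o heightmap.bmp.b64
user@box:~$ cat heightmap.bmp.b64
<image width="32" height="32" href="data:image/bmp;base64,Qk12AgAAAAAAAHYAAAAoAAAAIAAAACAAAAABAAQAAAAAAAACAAATCwAAEwsAABAAAAAAAAAAAAAAABEREQAiIiIAMzMzAERERABVVVUAZmZmAHd3dwCIiIgAmZmZAKqqqgC7u7sAzMzMAN3d3QDu7u4A////AN3u3durqqmaqZmZmavM3Mvd3t3LqpmqmaqZmZq83dy73d7cuqmZmZmZmZmavd3My83N3LqZmZmZmZmZmrzcy7y8zMupmZmZmZmZmazdzMyqq7u6qZmZmZqqqqq9/bq7qauqqqmZmZmqqqqqveyqqZmqqZqpmZmZmqq7q7zdqamIq6maqZmZmJqqu8zM3JiId6qpmamZmHeKu83d3cyXd2aqqpmYmHiYh6vM3du7l2ZVqpmZiImZqpmKvM26uHZ3ZaqZmYeJmqqpebvcupdlZmSqmYiImaq7qXmrvMmHZERVqZiIiJq8zcuWeZvJd1QyNaqZmJmavO7dyXm7qoZFQyOqmZiZmbzdzNyYuod2ZTMiqqmZmZm93cvMpqqHd3VDIaqpmZmazuyqmqWqiIdlQzGqqqmZmszsqYeGiYiHZUMxqqqpmavMzLlmZmh3d1MzEKqruqq8y7yZdURXZ3VDIhKqvMzd3Lmrd3UyR2ZkMiISqrzM7u25mmRDMjZkQyERErq8ze3dyodlUzIjUyESIyO6u83d27l5dmVEIjISMjRDurzd7cuYipiHVDIiIzNFRMvN3eypqZmHd2QzESM0VXfLzd3bmJmHdmdjMyIzRWeJ3N3dyYmHd2ZnYzMzNFZ4iczdzcmId3ZmZ1MiIzVniZnMy7zZd3ZmZVZjIiI2iIiZ"/>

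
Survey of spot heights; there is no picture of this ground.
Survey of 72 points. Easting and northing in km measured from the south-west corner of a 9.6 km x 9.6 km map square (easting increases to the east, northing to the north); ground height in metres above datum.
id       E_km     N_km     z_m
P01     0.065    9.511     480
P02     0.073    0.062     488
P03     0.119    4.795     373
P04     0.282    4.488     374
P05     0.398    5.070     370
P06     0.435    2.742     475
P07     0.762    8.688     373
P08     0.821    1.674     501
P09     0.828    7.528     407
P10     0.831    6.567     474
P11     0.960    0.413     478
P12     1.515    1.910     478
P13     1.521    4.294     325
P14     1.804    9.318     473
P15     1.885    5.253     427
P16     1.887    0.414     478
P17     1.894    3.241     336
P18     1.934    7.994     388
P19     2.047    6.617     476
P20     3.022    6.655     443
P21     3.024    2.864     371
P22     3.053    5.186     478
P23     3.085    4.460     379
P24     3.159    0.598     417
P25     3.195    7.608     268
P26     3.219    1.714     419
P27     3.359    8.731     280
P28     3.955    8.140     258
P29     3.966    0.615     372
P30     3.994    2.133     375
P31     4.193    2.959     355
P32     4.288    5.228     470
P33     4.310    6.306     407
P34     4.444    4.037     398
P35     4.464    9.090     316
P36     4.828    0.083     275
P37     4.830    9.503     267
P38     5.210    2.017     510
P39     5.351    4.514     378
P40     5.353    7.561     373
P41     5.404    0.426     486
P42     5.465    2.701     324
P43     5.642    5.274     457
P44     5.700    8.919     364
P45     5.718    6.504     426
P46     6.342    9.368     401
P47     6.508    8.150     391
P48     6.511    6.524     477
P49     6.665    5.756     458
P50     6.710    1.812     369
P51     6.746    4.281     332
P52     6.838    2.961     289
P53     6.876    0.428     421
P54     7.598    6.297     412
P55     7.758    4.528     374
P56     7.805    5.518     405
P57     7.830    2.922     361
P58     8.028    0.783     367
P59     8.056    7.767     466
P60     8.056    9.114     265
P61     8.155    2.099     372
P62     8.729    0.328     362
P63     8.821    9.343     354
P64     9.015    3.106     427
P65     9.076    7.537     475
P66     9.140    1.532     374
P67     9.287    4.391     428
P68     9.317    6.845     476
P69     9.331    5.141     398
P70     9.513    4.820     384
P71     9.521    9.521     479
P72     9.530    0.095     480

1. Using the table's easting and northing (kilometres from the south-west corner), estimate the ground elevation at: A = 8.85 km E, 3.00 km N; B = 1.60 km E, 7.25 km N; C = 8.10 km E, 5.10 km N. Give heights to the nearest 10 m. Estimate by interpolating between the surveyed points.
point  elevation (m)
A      470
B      460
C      400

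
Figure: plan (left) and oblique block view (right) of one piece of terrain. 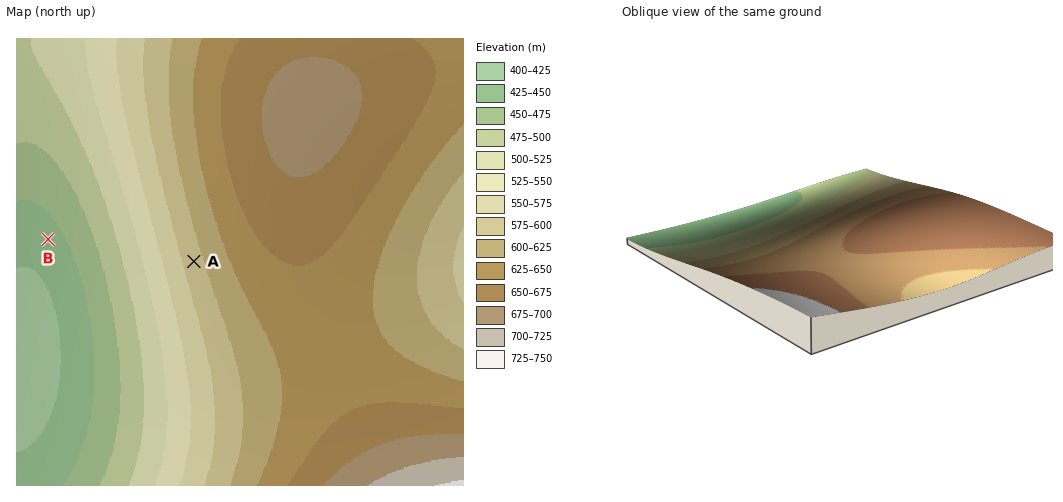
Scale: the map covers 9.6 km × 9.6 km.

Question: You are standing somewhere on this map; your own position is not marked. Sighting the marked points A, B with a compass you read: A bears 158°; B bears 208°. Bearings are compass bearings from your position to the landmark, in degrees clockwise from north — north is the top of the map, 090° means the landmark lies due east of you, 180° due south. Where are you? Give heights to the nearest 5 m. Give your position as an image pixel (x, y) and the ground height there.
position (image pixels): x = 126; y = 93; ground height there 555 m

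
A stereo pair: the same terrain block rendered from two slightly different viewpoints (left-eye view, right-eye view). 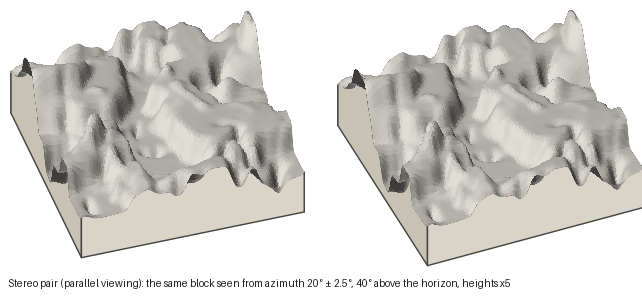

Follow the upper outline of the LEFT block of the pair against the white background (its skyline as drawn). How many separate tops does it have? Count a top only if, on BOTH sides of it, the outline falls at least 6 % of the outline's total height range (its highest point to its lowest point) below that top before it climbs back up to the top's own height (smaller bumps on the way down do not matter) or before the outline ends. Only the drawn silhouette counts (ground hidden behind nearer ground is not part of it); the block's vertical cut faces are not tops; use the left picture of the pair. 2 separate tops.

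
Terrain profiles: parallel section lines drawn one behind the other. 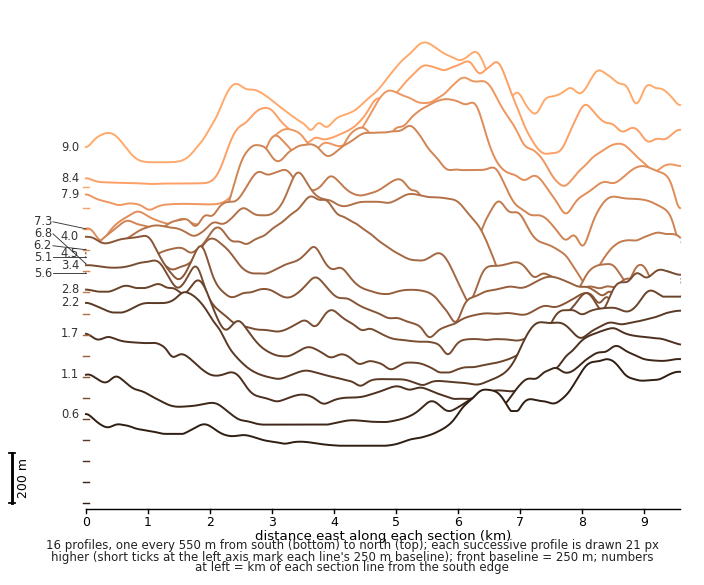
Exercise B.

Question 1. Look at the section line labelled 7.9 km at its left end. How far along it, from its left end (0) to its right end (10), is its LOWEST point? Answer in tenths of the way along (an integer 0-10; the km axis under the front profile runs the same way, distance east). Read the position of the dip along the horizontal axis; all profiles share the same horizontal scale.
1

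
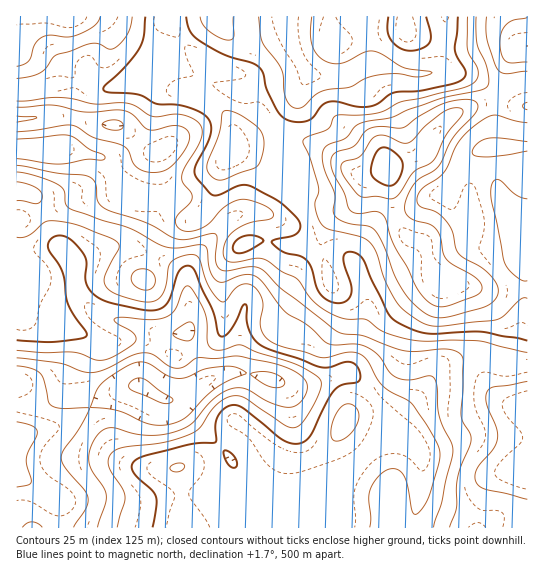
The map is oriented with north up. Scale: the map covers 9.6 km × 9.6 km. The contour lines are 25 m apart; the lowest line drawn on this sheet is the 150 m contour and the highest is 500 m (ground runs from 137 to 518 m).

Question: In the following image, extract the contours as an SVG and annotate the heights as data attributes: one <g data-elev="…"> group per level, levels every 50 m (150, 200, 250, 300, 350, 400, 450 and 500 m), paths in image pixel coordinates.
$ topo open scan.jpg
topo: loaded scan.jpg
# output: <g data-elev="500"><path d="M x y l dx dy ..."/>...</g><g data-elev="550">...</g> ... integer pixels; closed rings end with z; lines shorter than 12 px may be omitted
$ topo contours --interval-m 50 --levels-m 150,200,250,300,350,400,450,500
<g data-elev="150"><path d="M17 422l15 4 4 3 1 4-11 25 1 7 4 17-2 3-12 2"/><path d="M163 403l-32-13-2-3 0-4 9-5 8 2 27 19-3 4z"/></g><g data-elev="200"><path d="M17 358l44 5 20 8 9 2 13-3 27-14 12-3 11 1 16 12 8 2 8-2 13-8 17 1 23-3 33 7 15 4 13 7 7 8 1 7-2 7-6 7-6 4-7 0-9-2-12-5-18-11-12-1-8 2-9 5-10 10-16 18-17 9-12 3-13 0-16-1-21-6-6 0-5 3-9 11-4 15 2 12 13 18 2 8 0 8-9 24"/><path d="M186 341l-11-4-2-4 12-9 6-2 3 5 0 8-3 5z"/></g><g data-elev="250"><path d="M233 468l-7-7-3-8 2-3 6 3 5 6 1 7z"/><path d="M17 340l37 2 27-3 6-4-1-4-17-25-3-8-3-25-15-24 0-6 3-4 4-3 6-1 10 5 12 13 3 9-1 15 2 8 6 9 10 6 40 10 16-1 6-3 4-5 10-30 6-5 5 0 5 6 17 37 6 24 3 3 5-1 5-5 11-23 3-3 2 3 0 14 3 10 5 10 7 5 59 21 9 0 17-5 6 1 4 3 3 8-1 7-4 2-13 2-7 5-9 13-15 31-4 5-5 4-9 1-10-4-39-31-6-3-5-1-9 4-6 8-3 8 1 14-1 3-28 3-41 10-11 6-3 5 2 7 18 17 4 7 0 9-3 21"/></g><g data-elev="300"><path d="M144 290l5 0 4-3 2-4 0-5-5-7-5-2-6 0-6 4-2 8 4 5z"/><path d="M17 172l22 5 21 9 4 5 2 14 4 4 32 11 27 8 33 18 13 2 23-3 7 1 2 4 3 21 4 7 4 4 7 0 18-7 11 1 8 6 23 29 24 15 18 17 8 2 22-1 10 3 13 10 11 17 8 5 11 1 17-4 6 1 4 9 2 31 4 10 8 15 2 8-11 52-8 25"/><path d="M113 130l-9-3-1-4 5-2 6-1 5 1 4 2 0 3-1 3z"/><path d="M17 116l19 1 1 1-20 4"/></g><g data-elev="350"><path d="M527 381l-33 6-7 4-1 6 0 6 10 24 1 12-4 11-15 17-3 10 2 6 6 6 44 10"/><path d="M17 159l41 5 29-5 15 1 3-2-3-4-12-4-15-12-6-3-10 0-42 4"/><path d="M17 101l41-4 15 2 22 5 30-1 10 3 18 10 24-2 15 4 8 7 2 9-3 11-17 29 1 8 7 9 2 6-2 6-14 15 0 5 3 6 6 2 5 0 13-4 8-5 12-14 14-8 8-1 12 3 13 7 3 4 0 4-4 2-23 5-15 9-5 8-3 8 1 8 3 4 8 1 23-4 8 2 16 12 15 7 15 20 14 12 19 8 21 1 14 10 13 5 29 6 57 0 48 11"/><path d="M132 17l-5 17-6 9-7 5-5 1-12-6-11 2-31 10-10 14-7 5-21 4"/><path d="M233 17l1 20-2 2-3 1-9-2-11-7-6-6-3-8"/><path d="M312 17l-2 16 2 12 6 10 8 6 8 3 8-1 23-11 8-1 9 3 23 14 27 5-5 2-8 2-24-3-22 2-10 3-13 8-28 4-8 5-11 11-4 1-5 0-5-4-4-7-2-22-2-6-19-27-3-25"/></g><g data-elev="400"><path d="M527 281l-5-1-7-4-7-7-4-7-13-63 0-9 1-7 3-3 4 0 16 14 12 5"/><path d="M216 179l9 0 31-12 4-5 3-11 1-13-5-9-16-12-13-6-5 0-3 2-3 21-12 31 1 8z"/><path d="M527 151l-38 6-14-1-3-3 1-4 4-5 10-6 13 0 27 4"/><path d="M468 17l0 33 9 16 1 7-1 6-4 4-13 6-59 13-23 11-17 2-24 0-4 3-5 11-24 10-1 4 7 15 9 29 0 6-4 10 1 7 4 12 6 6 35 9 9 6 7 10 9 29 11 20 9 10 19 12 16 2 54-6 8-4 18-17 4-1 2 0"/></g><g data-elev="450"><path d="M436 306l11 0 27-10 7-4 1-6-8-9-27-17-4-6-2-16-4-8-7-6-20-6-4-5-1-8 3-11 6-10 5-5 14-8 5-4 15-29 23-25 2-8-3-4-5-1-15 0-14 5-23 12-15 11-22-2-11 2-6 5-10 13-19 7-4 6 2 12 11 22 5 16 6 4 20-2 8 4 10 28 14 24 9 20 10 13z"/><path d="M527 102l-4 4 1 3 3 1"/><path d="M487 17l0 22 11 31 8 4 21-3"/></g><g data-elev="500"><path d="M384 185l7 1 6-4 4-8 2-9-2-6-4-5-8-5-6-2-4 2-4 5-4 17 3 7z"/></g>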